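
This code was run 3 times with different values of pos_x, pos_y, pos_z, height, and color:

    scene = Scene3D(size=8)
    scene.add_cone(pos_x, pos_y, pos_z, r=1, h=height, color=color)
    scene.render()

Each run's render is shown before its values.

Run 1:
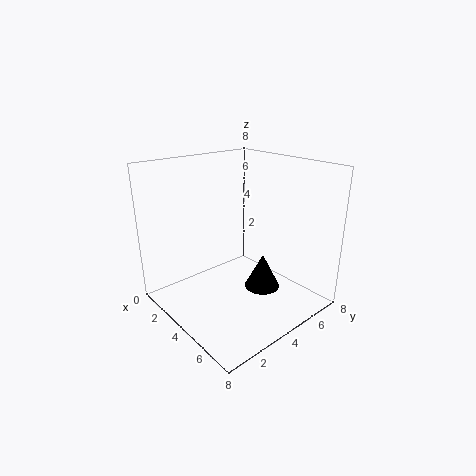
pos_x = 5; pos_y = 5; pos_z = 1; height = 2; color = 'black'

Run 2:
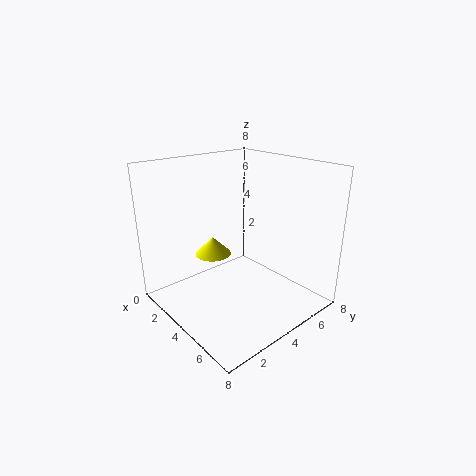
pos_x = 3; pos_y = 3; pos_z = 3; height = 1; color = 'yellow'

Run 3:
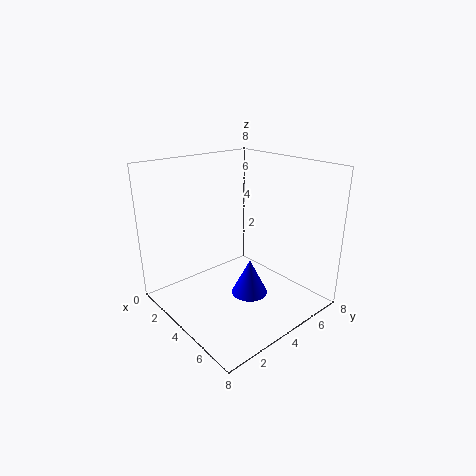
pos_x = 5; pos_y = 4; pos_z = 1; height = 2; color = 'blue'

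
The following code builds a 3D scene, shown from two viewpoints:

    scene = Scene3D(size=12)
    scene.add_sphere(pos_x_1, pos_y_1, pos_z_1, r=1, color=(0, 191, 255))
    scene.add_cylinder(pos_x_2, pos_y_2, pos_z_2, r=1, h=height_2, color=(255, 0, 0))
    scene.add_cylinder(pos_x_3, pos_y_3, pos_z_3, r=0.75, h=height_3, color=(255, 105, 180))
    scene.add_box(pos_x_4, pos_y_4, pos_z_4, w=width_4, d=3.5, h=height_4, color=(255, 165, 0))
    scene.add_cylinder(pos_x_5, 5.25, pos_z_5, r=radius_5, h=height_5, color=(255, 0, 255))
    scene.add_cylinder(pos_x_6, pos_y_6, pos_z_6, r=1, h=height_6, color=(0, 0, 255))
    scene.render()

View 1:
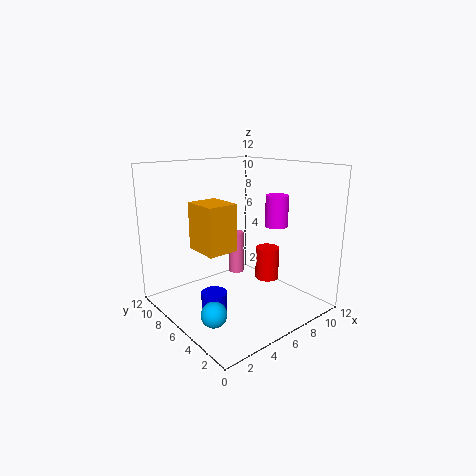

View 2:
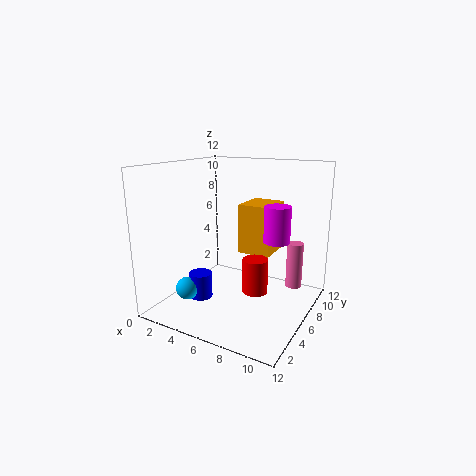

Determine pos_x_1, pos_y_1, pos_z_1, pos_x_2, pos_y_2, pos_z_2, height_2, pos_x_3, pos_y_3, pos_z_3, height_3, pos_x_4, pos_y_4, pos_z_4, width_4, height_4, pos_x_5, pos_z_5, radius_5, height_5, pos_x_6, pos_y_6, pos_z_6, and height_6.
pos_x_1 = 2
pos_y_1 = 4
pos_z_1 = 1.25
pos_x_2 = 8.25
pos_y_2 = 4.75
pos_z_2 = 2.25
height_2 = 2.75
pos_x_3 = 9.5
pos_y_3 = 10.5
pos_z_3 = 0.5
height_3 = 4.25
pos_x_4 = 4.75
pos_y_4 = 8.25
pos_z_4 = 3.75
width_4 = 3
height_4 = 4.5
pos_x_5 = 9.75
pos_z_5 = 6.5
radius_5 = 1
height_5 = 2.75
pos_x_6 = 2.75
pos_y_6 = 5
pos_z_6 = 0.25
height_6 = 2.25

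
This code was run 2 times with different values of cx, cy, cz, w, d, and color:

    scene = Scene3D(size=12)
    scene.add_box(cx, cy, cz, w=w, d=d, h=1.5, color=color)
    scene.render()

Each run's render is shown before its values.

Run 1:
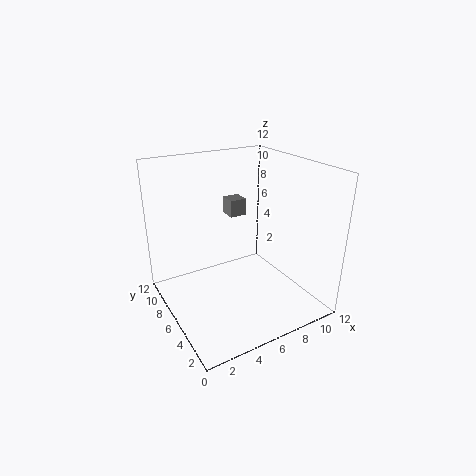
cx = 6.5, cy = 8, cz = 7, w = 1.5, d = 1.5, color = 'gray'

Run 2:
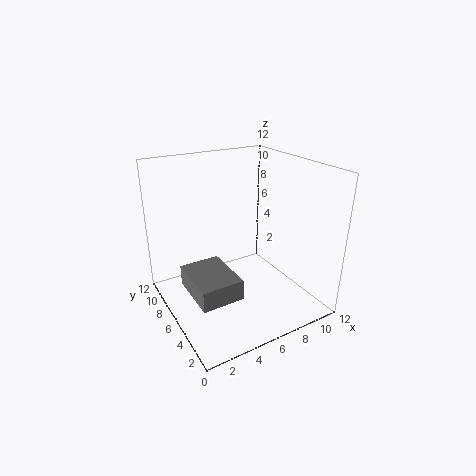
cx = 0.5, cy = 1, cz = 4, w = 3, d = 4, color = 'gray'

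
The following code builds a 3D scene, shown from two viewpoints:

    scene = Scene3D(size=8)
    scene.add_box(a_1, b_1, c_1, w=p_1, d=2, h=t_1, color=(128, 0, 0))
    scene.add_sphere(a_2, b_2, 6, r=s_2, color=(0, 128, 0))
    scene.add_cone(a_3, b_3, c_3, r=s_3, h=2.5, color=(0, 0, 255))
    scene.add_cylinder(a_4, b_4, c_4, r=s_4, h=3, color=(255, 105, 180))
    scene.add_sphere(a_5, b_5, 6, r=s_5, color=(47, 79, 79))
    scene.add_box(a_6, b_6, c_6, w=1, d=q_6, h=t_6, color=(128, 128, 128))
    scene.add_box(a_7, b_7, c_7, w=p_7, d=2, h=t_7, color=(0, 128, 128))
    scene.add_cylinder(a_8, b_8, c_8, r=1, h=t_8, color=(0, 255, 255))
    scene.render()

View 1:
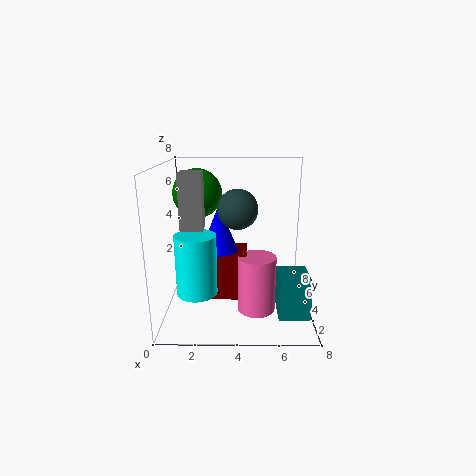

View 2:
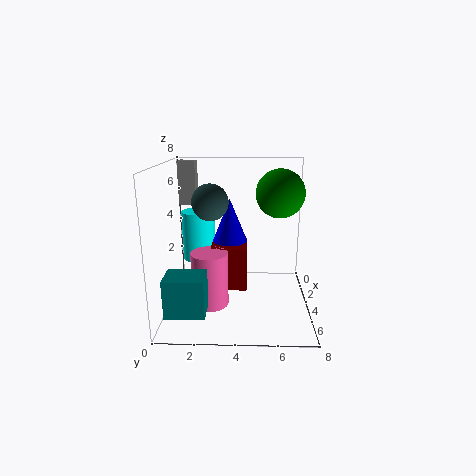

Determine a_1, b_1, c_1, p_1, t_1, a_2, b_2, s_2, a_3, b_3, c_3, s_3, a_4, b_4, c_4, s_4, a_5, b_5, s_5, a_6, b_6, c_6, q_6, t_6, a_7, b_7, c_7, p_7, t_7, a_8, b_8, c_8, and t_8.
a_1 = 2.5
b_1 = 2.5
c_1 = 1
p_1 = 2
t_1 = 2.5
a_2 = 1.5
b_2 = 6.5
s_2 = 1.5
a_3 = 3
b_3 = 3.5
c_3 = 3.5
s_3 = 1
a_4 = 5
b_4 = 2.5
c_4 = 0.5
s_4 = 1
a_5 = 4
b_5 = 2.5
s_5 = 1
a_6 = 1.5
b_6 = 0.5
c_6 = 5.5
q_6 = 1
t_6 = 2.5
a_7 = 6
b_7 = 0.5
c_7 = 1
p_7 = 1.5
t_7 = 2
a_8 = 2
b_8 = 1.5
c_8 = 2
t_8 = 3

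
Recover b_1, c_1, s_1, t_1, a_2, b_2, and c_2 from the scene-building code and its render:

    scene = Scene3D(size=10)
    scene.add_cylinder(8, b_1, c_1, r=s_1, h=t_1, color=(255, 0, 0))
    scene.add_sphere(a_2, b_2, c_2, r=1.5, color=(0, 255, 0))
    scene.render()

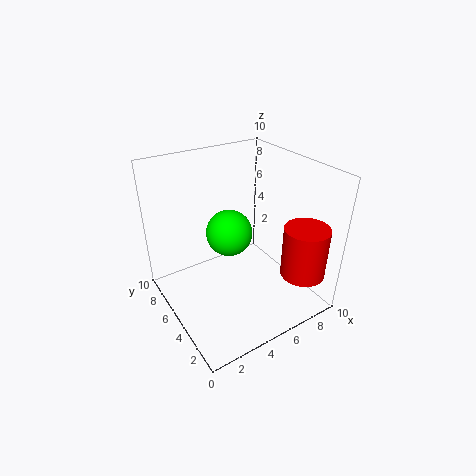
b_1 = 1.5
c_1 = 3
s_1 = 1.5
t_1 = 3.5
a_2 = 4
b_2 = 4.5
c_2 = 6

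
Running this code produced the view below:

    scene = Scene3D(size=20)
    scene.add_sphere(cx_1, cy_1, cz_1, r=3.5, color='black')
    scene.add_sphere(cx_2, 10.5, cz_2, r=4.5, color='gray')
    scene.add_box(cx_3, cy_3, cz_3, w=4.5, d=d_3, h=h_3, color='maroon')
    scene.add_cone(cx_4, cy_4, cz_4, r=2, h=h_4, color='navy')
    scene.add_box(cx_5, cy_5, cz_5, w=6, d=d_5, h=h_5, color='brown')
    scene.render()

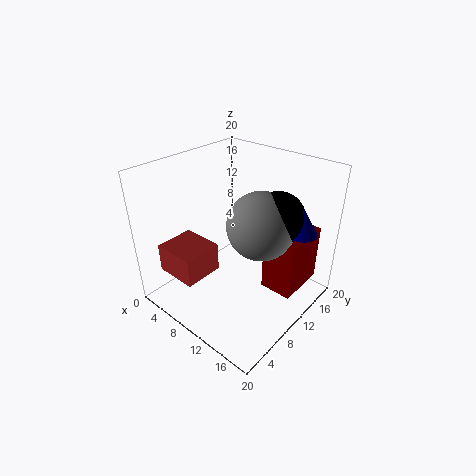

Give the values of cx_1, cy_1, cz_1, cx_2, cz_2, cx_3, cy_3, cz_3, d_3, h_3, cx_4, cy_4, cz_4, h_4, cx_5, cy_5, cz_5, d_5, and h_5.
cx_1 = 15
cy_1 = 12
cz_1 = 14
cx_2 = 13.5
cz_2 = 13
cx_3 = 14
cy_3 = 10.5
cz_3 = 3.5
d_3 = 7
h_3 = 8
cx_4 = 18
cy_4 = 13
cz_4 = 12.5
h_4 = 3.5
cx_5 = 2.5
cy_5 = 2
cz_5 = 5.5
d_5 = 5.5
h_5 = 4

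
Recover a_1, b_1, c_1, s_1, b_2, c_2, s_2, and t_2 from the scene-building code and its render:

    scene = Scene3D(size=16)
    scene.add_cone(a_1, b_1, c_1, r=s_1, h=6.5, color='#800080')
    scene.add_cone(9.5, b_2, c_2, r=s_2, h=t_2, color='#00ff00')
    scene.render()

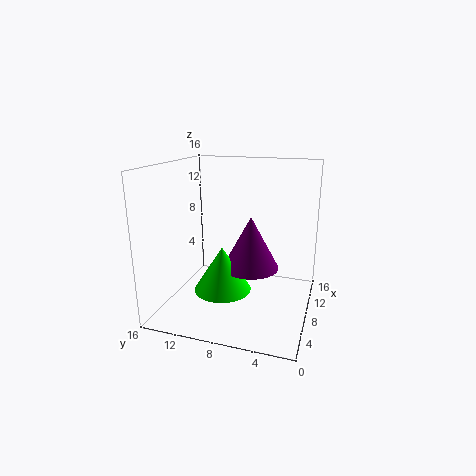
a_1 = 11.5
b_1 = 7.5
c_1 = 3
s_1 = 3.5
b_2 = 10.5
c_2 = 0.5
s_2 = 3.5
t_2 = 5.5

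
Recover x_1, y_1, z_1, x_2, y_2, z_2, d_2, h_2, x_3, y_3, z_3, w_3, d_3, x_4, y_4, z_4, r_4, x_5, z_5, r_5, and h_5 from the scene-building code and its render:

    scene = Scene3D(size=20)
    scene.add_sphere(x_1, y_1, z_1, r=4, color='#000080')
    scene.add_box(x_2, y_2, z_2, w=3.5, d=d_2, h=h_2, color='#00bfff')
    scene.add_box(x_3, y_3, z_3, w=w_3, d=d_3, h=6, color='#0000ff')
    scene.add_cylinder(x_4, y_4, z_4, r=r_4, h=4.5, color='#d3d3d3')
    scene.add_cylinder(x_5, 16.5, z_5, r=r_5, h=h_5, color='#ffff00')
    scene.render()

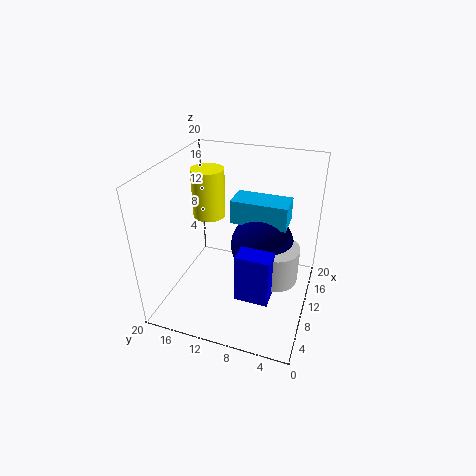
x_1 = 8
y_1 = 6
z_1 = 11
x_2 = 7
y_2 = 3
z_2 = 14
d_2 = 7
h_2 = 3
x_3 = 1.5
y_3 = 3.5
z_3 = 7
w_3 = 2.5
d_3 = 4
x_4 = 6.5
y_4 = 4
z_4 = 7.5
r_4 = 3
x_5 = 15
z_5 = 10
r_5 = 2.5
h_5 = 7.5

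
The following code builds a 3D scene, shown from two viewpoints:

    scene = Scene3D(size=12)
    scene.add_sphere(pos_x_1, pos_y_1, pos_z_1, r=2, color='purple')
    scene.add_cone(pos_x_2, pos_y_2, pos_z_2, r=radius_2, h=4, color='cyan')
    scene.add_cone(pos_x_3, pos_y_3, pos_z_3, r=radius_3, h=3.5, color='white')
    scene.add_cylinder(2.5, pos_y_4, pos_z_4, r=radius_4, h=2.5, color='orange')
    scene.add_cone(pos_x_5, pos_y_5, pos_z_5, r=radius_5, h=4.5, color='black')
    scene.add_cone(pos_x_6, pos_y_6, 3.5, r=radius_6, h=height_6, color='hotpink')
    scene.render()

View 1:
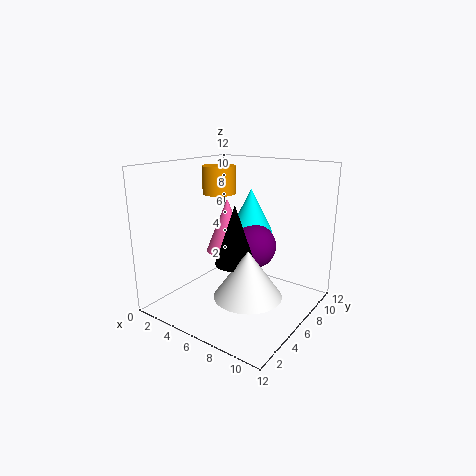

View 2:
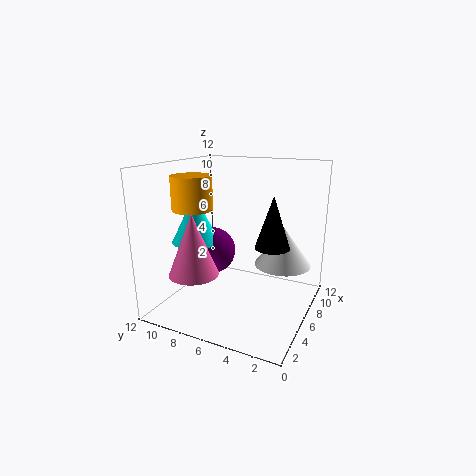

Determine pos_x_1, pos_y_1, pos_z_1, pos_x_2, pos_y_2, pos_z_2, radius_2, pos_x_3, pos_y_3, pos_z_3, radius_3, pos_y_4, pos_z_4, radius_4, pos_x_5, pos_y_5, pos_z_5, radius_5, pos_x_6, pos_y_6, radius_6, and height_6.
pos_x_1 = 6
pos_y_1 = 8.5
pos_z_1 = 4.5
pos_x_2 = 5
pos_y_2 = 9.5
pos_z_2 = 5.5
radius_2 = 2
pos_x_3 = 9
pos_y_3 = 3
pos_z_3 = 3
radius_3 = 2.5
pos_y_4 = 8
pos_z_4 = 9
radius_4 = 1.5
pos_x_5 = 7.5
pos_y_5 = 3.5
pos_z_5 = 5
radius_5 = 1.5
pos_x_6 = 3
pos_y_6 = 8.5
radius_6 = 2
height_6 = 5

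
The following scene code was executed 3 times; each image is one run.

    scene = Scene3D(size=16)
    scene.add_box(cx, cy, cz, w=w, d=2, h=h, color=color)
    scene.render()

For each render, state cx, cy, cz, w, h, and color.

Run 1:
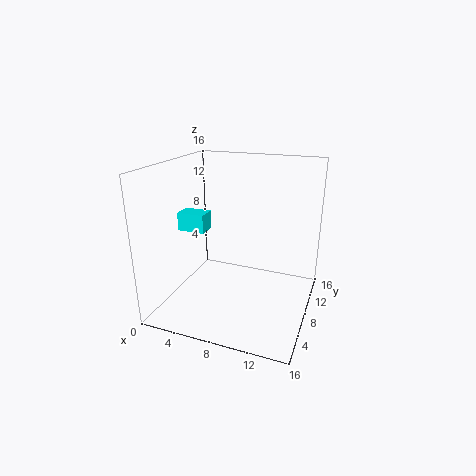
cx = 2
cy = 5.5
cz = 9
w = 3
h = 2
color = 'cyan'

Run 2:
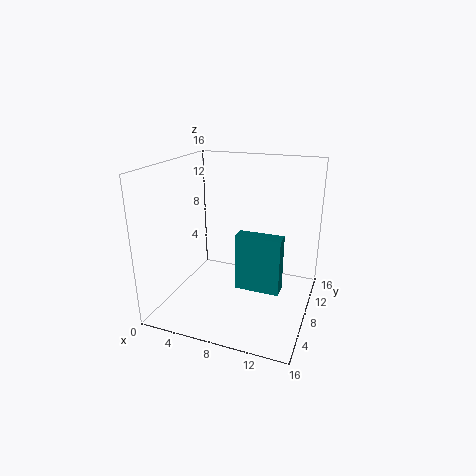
cx = 7
cy = 9.5
cz = 0.5
w = 5.5
h = 7
color = 'teal'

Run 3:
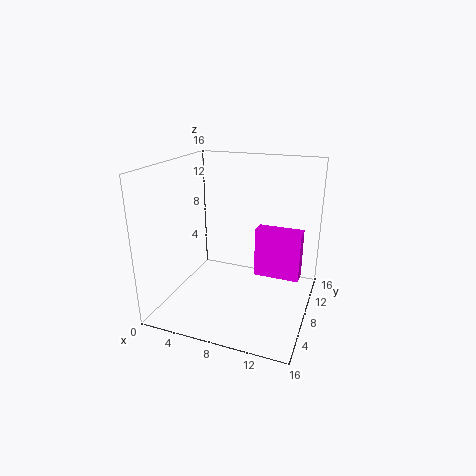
cx = 9
cy = 11
cz = 2
w = 5.5
h = 6
color = 'magenta'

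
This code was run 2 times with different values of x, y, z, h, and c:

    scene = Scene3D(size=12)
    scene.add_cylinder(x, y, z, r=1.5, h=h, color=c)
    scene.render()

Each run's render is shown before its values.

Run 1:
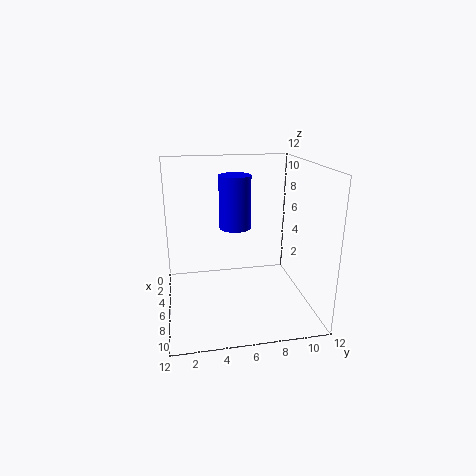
x = 2; y = 6.5; z = 5.5; h = 5; c = 'blue'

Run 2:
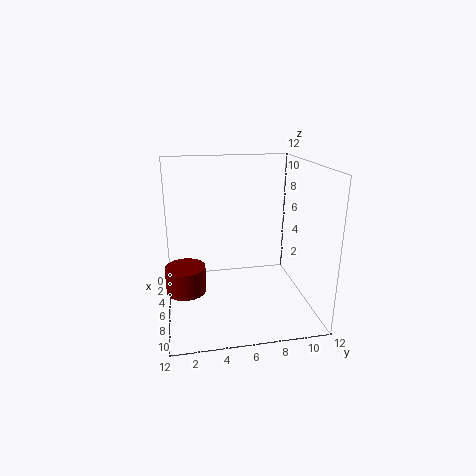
x = 8.5; y = 1.5; z = 3; h = 2; c = 'maroon'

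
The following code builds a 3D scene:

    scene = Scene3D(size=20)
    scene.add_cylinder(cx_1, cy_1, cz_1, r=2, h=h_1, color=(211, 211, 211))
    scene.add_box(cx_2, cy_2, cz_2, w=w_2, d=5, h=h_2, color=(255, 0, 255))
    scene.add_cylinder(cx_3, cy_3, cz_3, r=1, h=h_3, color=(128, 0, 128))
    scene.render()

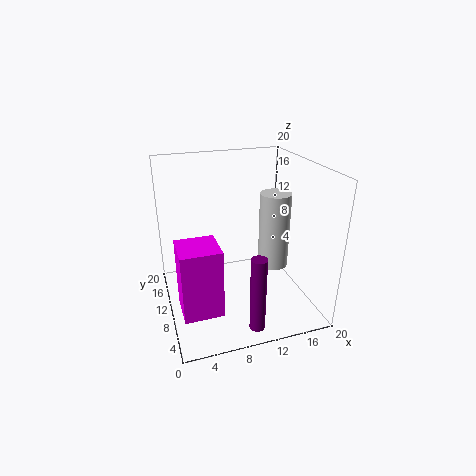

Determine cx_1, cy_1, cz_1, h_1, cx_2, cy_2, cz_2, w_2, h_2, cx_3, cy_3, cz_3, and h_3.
cx_1 = 14, cy_1 = 7, cz_1 = 7, h_1 = 10, cx_2 = 1, cy_2 = 3, cz_2 = 3, w_2 = 5, h_2 = 9, cx_3 = 10, cy_3 = 2, cz_3 = 1, h_3 = 10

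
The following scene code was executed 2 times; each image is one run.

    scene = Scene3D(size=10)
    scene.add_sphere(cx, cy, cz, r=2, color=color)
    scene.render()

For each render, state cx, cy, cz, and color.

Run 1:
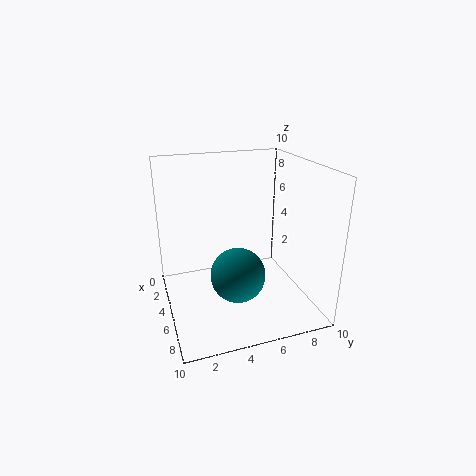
cx = 5
cy = 5
cz = 2
color = 'teal'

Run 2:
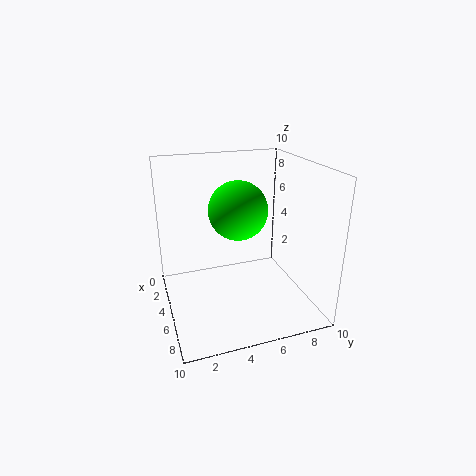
cx = 5
cy = 5
cz = 7
color = 'lime'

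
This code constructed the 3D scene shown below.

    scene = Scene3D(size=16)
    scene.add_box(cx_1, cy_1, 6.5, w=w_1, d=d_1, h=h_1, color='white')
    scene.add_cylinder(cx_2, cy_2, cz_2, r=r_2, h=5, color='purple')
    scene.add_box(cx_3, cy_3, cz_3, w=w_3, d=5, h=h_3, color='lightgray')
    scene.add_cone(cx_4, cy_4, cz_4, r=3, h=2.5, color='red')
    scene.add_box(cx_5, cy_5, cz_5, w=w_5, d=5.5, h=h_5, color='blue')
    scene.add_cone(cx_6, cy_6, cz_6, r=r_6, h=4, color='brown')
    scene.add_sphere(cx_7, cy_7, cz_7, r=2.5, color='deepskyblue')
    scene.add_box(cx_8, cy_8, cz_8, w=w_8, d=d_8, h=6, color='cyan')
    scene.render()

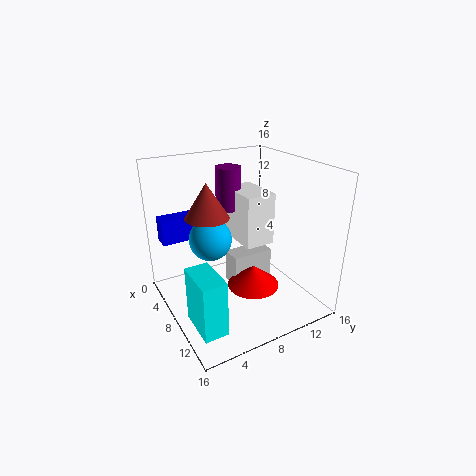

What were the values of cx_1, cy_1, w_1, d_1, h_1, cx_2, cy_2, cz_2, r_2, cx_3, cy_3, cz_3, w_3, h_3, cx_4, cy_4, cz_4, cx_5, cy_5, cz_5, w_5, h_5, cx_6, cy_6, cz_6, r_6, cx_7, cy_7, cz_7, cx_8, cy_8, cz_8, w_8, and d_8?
cx_1 = 3
cy_1 = 9
w_1 = 5.5
d_1 = 3.5
h_1 = 6
cx_2 = 4
cy_2 = 9
cz_2 = 10
r_2 = 1.5
cx_3 = 5
cy_3 = 8
cz_3 = 1
w_3 = 2.5
h_3 = 4
cx_4 = 9
cy_4 = 9.5
cz_4 = 2
cx_5 = 1
cy_5 = 1
cz_5 = 6.5
w_5 = 2
h_5 = 3
cx_6 = 5.5
cy_6 = 5.5
cz_6 = 10
r_6 = 2.5
cx_7 = 5
cy_7 = 6
cz_7 = 7
cx_8 = 9.5
cy_8 = 1
cz_8 = 1
w_8 = 4.5
d_8 = 2.5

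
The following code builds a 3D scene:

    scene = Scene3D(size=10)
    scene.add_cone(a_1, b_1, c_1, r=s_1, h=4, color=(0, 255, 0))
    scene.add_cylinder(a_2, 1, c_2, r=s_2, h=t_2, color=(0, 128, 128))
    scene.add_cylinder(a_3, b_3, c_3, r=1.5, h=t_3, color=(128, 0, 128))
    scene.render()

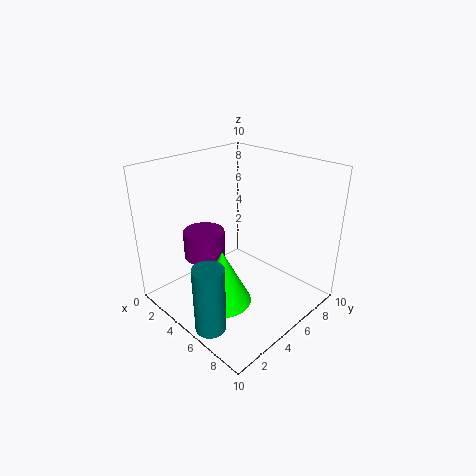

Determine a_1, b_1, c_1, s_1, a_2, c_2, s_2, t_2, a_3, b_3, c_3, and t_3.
a_1 = 5
b_1 = 3.5
c_1 = 0.5
s_1 = 2
a_2 = 6.5
c_2 = 0.5
s_2 = 1
t_2 = 4.5
a_3 = 2.5
b_3 = 4
c_3 = 3
t_3 = 2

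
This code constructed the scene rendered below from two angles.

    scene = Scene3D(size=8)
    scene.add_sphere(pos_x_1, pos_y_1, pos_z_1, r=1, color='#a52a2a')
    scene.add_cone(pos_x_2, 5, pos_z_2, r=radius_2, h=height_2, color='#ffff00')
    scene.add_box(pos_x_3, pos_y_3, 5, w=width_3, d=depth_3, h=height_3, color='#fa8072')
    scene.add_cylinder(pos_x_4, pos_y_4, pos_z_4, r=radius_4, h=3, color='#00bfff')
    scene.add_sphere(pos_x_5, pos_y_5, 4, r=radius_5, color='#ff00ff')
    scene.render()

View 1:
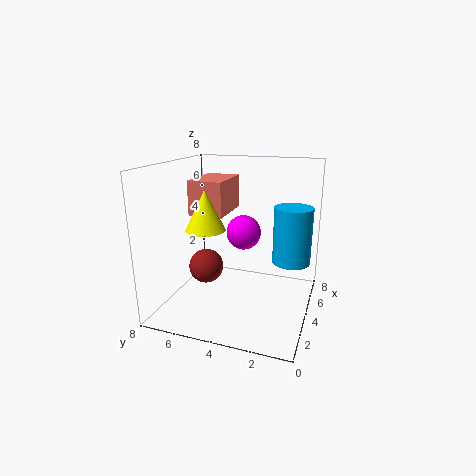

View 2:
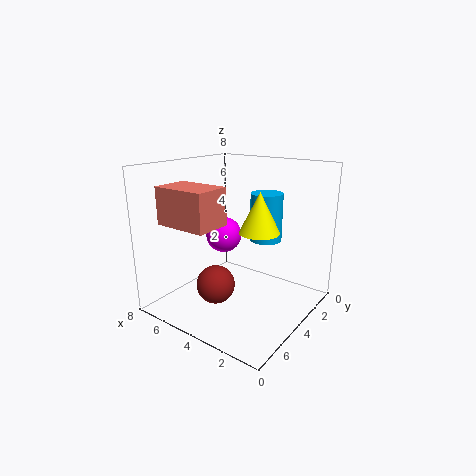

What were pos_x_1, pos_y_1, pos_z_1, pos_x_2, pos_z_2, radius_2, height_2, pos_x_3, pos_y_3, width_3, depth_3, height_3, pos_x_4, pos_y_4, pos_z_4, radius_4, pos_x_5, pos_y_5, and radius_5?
pos_x_1 = 4
pos_y_1 = 6
pos_z_1 = 2
pos_x_2 = 2
pos_z_2 = 5
radius_2 = 1
height_2 = 2
pos_x_3 = 4
pos_y_3 = 5
width_3 = 3
depth_3 = 2
height_3 = 2
pos_x_4 = 4
pos_y_4 = 1
pos_z_4 = 3
radius_4 = 1
pos_x_5 = 5
pos_y_5 = 4
radius_5 = 1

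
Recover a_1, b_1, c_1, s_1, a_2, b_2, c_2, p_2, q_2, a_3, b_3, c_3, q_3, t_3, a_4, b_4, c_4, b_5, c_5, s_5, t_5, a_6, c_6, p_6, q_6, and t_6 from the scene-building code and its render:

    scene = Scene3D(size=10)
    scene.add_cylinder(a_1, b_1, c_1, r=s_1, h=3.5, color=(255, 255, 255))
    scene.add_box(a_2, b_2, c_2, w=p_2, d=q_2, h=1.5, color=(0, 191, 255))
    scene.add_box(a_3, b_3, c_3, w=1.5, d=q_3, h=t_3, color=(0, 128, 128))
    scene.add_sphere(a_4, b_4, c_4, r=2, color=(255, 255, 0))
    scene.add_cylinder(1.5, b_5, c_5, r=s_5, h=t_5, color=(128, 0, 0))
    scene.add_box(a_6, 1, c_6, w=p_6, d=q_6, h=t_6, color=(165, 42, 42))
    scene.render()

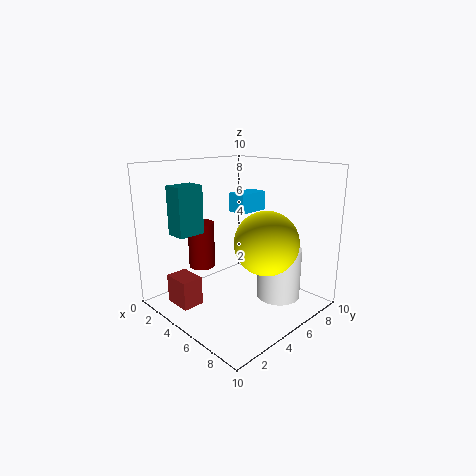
a_1 = 7.5; b_1 = 6.5; c_1 = 1; s_1 = 1.5; a_2 = 2; b_2 = 7; c_2 = 6; p_2 = 1.5; q_2 = 2.5; a_3 = 1; b_3 = 2; c_3 = 5; q_3 = 2; t_3 = 3.5; a_4 = 8; b_4 = 4.5; c_4 = 5.5; b_5 = 4.5; c_5 = 2; s_5 = 1; t_5 = 3.5; a_6 = 2; c_6 = 0.5; p_6 = 2; q_6 = 1.5; t_6 = 2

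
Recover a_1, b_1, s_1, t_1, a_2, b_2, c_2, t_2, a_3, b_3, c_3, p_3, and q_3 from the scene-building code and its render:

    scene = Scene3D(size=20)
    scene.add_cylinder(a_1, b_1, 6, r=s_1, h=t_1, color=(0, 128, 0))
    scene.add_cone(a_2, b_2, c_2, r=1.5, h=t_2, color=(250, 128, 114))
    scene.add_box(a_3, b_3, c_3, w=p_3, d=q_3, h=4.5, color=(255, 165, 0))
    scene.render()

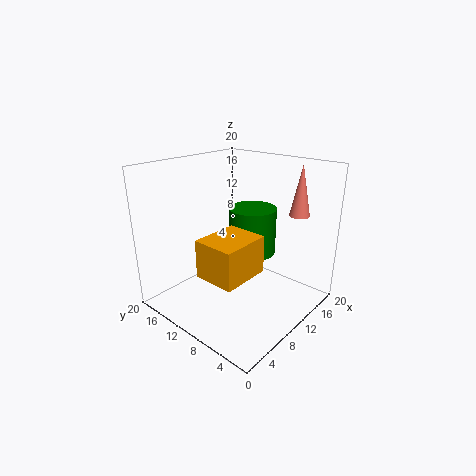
a_1 = 14.5; b_1 = 11; s_1 = 3.5; t_1 = 7; a_2 = 18.5; b_2 = 5.5; c_2 = 12; t_2 = 7.5; a_3 = 0.5; b_3 = 3; c_3 = 9; p_3 = 6; q_3 = 5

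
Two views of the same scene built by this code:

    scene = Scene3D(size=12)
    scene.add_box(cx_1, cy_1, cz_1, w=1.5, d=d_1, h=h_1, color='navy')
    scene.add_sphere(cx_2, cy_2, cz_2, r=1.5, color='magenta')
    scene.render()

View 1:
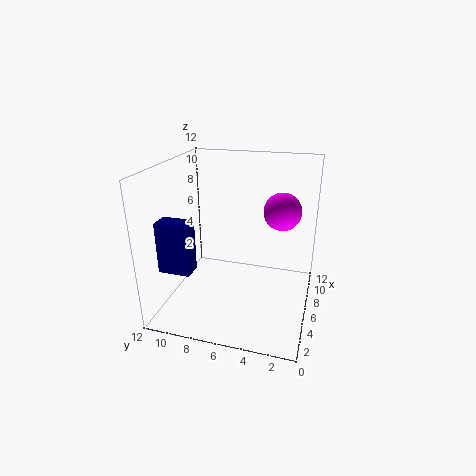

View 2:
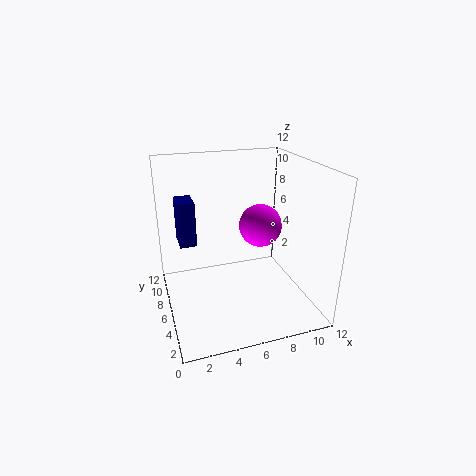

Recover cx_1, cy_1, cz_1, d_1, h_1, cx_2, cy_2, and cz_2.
cx_1 = 1.5
cy_1 = 8.5
cz_1 = 4.5
d_1 = 2.5
h_1 = 4
cx_2 = 6.5
cy_2 = 2.5
cz_2 = 8.5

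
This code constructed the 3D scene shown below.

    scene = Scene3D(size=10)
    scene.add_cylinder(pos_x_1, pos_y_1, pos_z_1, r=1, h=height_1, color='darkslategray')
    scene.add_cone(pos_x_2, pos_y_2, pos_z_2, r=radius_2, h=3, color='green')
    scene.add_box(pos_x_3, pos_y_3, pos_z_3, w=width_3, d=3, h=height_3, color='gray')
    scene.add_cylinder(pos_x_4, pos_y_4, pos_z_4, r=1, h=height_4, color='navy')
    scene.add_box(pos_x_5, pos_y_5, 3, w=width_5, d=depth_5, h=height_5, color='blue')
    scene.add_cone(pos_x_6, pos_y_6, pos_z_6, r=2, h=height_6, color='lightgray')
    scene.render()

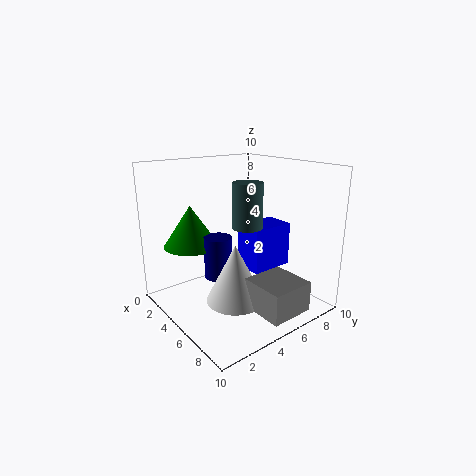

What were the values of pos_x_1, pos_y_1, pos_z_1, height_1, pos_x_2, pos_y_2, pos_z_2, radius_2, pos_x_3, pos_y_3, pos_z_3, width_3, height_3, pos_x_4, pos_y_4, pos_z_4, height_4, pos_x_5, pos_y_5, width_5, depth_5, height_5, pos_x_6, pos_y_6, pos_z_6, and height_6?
pos_x_1 = 6
pos_y_1 = 5
pos_z_1 = 6
height_1 = 3
pos_x_2 = 2
pos_y_2 = 3
pos_z_2 = 4
radius_2 = 2
pos_x_3 = 7
pos_y_3 = 4
pos_z_3 = 1
width_3 = 3
height_3 = 2
pos_x_4 = 4
pos_y_4 = 4
pos_z_4 = 2
height_4 = 3
pos_x_5 = 5
pos_y_5 = 5
width_5 = 2
depth_5 = 3
height_5 = 3
pos_x_6 = 6
pos_y_6 = 4
pos_z_6 = 1
height_6 = 4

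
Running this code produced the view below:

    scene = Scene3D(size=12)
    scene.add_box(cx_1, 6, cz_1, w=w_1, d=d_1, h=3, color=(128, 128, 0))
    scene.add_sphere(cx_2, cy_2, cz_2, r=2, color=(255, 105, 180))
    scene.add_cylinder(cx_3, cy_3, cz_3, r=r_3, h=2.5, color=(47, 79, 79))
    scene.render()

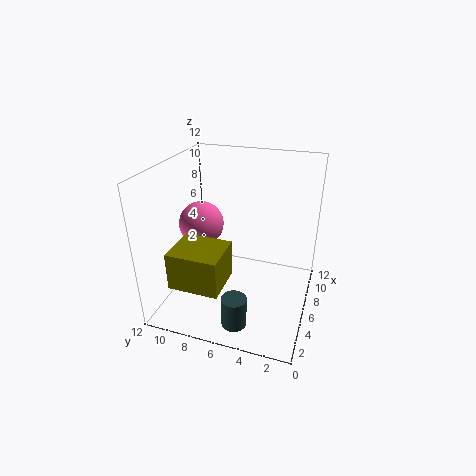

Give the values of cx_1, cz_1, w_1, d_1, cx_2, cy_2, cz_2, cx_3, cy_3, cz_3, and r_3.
cx_1 = 1, cz_1 = 3.5, w_1 = 3.5, d_1 = 4, cx_2 = 7.5, cy_2 = 10, cz_2 = 6, cx_3 = 2, cy_3 = 5, cz_3 = 0.5, r_3 = 1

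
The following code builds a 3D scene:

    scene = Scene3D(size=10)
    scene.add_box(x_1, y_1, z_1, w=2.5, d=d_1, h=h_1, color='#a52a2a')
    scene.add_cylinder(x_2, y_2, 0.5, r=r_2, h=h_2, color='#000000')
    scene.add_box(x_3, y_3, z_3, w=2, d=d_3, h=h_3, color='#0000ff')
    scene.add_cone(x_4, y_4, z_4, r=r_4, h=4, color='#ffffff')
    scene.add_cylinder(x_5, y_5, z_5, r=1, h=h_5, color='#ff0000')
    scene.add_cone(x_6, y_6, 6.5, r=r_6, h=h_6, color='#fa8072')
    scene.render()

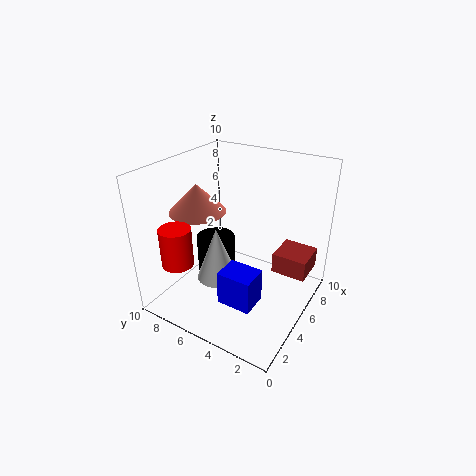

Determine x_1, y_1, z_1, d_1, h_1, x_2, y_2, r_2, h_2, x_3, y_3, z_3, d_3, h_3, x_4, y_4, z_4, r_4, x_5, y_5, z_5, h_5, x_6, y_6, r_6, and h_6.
x_1 = 6.5, y_1 = 0.5, z_1 = 2, d_1 = 2.5, h_1 = 1.5, x_2 = 6.5, y_2 = 8, r_2 = 1.5, h_2 = 3, x_3 = 3, y_3 = 3, z_3 = 0.5, d_3 = 2.5, h_3 = 2.5, x_4 = 4.5, y_4 = 6.5, z_4 = 1.5, r_4 = 1.5, x_5 = 1, y_5 = 7, z_5 = 4.5, h_5 = 2.5, x_6 = 4.5, y_6 = 8, r_6 = 2, h_6 = 2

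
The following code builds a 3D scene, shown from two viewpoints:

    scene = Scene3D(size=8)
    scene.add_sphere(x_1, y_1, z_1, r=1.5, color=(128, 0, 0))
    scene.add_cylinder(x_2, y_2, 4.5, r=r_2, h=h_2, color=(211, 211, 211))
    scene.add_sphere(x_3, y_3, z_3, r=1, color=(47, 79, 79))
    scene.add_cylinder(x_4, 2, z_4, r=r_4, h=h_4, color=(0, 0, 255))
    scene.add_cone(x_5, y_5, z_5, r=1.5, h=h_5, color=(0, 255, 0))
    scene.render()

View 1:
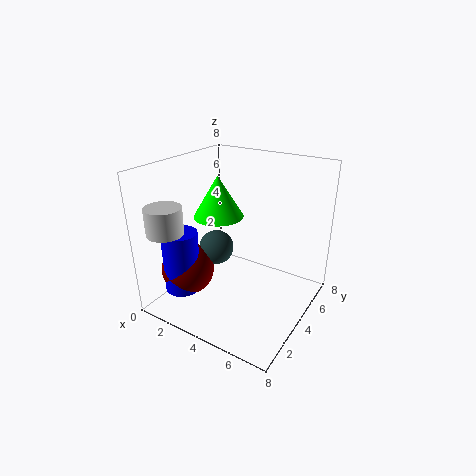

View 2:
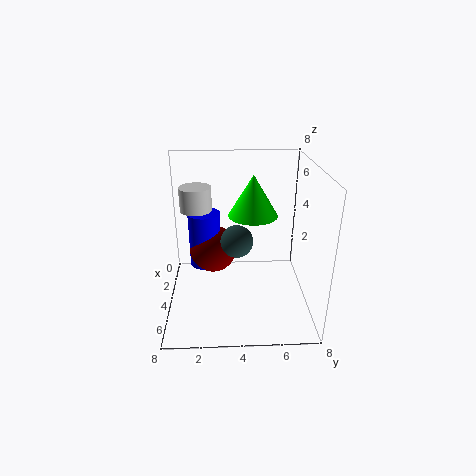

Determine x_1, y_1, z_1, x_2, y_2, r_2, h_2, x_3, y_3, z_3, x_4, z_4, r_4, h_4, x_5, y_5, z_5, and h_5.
x_1 = 1.5, y_1 = 2.5, z_1 = 2, x_2 = 1, y_2 = 1.5, r_2 = 1, h_2 = 1.5, x_3 = 2.5, y_3 = 4, z_3 = 3, x_4 = 1.5, z_4 = 1, r_4 = 1, h_4 = 3.5, x_5 = 2, y_5 = 5, z_5 = 4.5, h_5 = 2.5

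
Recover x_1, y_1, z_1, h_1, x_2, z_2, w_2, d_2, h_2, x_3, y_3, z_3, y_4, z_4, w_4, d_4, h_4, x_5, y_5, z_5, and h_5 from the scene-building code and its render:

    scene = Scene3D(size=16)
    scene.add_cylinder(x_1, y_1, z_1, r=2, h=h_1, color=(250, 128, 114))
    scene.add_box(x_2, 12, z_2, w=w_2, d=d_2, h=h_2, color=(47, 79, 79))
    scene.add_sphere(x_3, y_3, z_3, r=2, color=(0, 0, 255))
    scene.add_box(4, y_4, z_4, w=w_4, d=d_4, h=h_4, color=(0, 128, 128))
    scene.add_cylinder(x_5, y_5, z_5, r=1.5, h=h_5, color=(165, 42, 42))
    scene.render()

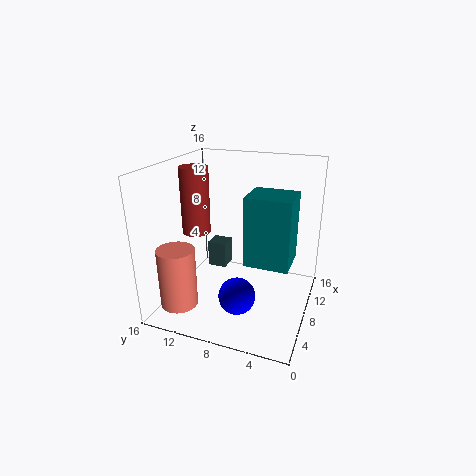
x_1 = 3; y_1 = 13; z_1 = 1.5; h_1 = 6.5; x_2 = 13.5; z_2 = 0.5; w_2 = 2.5; d_2 = 2.5; h_2 = 3.5; x_3 = 5; y_3 = 7; z_3 = 2.5; y_4 = 1.5; z_4 = 7; w_4 = 4; d_4 = 4.5; h_4 = 7; x_5 = 6; y_5 = 12; z_5 = 9; h_5 = 7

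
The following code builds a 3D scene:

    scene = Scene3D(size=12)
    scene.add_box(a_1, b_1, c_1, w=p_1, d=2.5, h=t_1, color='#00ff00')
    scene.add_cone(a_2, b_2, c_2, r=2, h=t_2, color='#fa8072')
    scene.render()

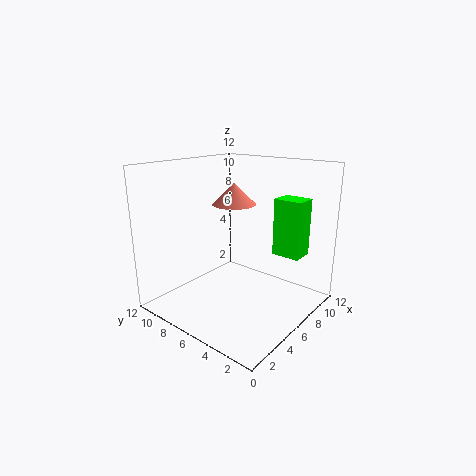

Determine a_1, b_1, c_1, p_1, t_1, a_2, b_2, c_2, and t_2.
a_1 = 9
b_1 = 2
c_1 = 4
p_1 = 2
t_1 = 5
a_2 = 8.5
b_2 = 8.5
c_2 = 8
t_2 = 2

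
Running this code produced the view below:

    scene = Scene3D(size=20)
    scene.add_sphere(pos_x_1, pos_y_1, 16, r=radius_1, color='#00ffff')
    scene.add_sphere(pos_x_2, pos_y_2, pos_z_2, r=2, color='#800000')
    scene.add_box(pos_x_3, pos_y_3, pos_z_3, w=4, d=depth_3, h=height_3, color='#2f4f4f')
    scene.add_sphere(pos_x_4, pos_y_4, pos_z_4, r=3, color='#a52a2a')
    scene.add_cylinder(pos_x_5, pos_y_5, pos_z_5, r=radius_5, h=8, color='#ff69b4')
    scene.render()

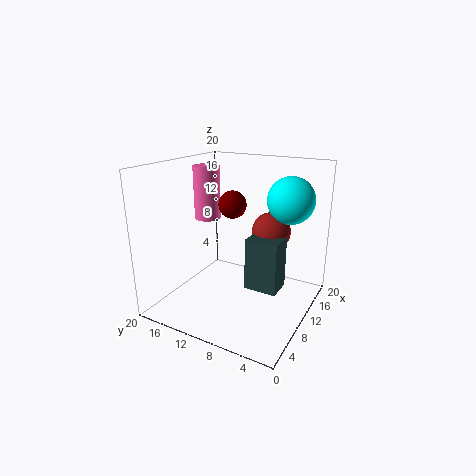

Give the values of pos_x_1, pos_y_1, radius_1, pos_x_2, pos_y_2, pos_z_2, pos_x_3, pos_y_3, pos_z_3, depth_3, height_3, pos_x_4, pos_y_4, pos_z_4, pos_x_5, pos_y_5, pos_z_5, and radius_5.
pos_x_1 = 11
pos_y_1 = 3
radius_1 = 3
pos_x_2 = 12
pos_y_2 = 12
pos_z_2 = 14
pos_x_3 = 12
pos_y_3 = 5
pos_z_3 = 1
depth_3 = 5
height_3 = 8
pos_x_4 = 17
pos_y_4 = 8
pos_z_4 = 9
pos_x_5 = 13
pos_y_5 = 17
pos_z_5 = 11
radius_5 = 2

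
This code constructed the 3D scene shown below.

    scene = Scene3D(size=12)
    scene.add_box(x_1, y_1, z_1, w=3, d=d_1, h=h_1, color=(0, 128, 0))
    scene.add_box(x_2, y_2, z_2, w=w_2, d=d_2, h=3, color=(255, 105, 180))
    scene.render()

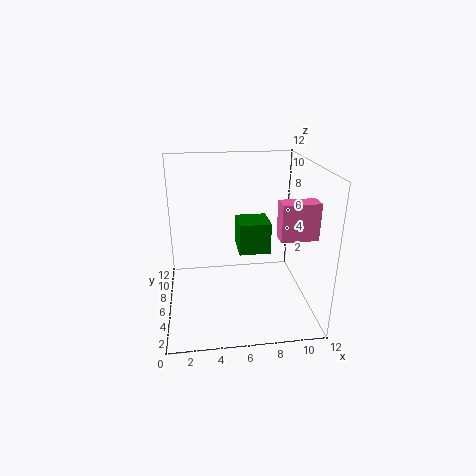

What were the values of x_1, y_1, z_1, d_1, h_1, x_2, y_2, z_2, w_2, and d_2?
x_1 = 6.5; y_1 = 8.5; z_1 = 3; d_1 = 3; h_1 = 3; x_2 = 9; y_2 = 3.5; z_2 = 6.5; w_2 = 3; d_2 = 1.5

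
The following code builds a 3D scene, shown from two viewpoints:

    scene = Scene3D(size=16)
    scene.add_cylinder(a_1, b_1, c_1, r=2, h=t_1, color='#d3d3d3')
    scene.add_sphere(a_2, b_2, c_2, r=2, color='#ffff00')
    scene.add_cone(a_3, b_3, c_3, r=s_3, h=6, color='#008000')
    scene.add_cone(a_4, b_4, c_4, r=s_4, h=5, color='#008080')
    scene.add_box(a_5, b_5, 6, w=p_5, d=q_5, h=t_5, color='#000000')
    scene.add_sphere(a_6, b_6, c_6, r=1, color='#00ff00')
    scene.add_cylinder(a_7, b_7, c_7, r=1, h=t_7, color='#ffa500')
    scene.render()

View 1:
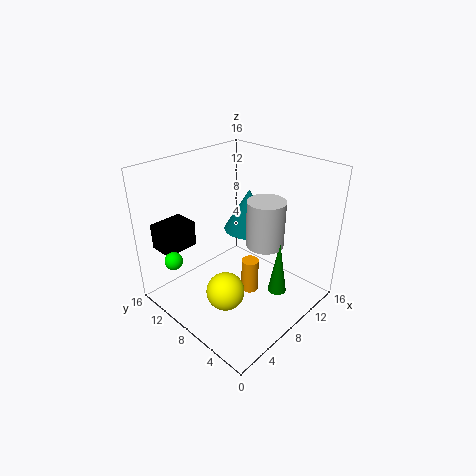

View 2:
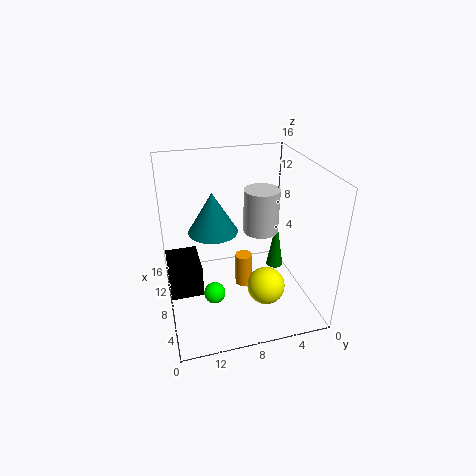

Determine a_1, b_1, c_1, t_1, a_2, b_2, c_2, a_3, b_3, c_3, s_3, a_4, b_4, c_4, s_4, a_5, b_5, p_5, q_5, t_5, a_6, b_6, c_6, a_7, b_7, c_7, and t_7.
a_1 = 9; b_1 = 5; c_1 = 8; t_1 = 5; a_2 = 4; b_2 = 6; c_2 = 4; a_3 = 9; b_3 = 3; c_3 = 3; s_3 = 1; a_4 = 12; b_4 = 10; c_4 = 7; s_4 = 3; a_5 = 2; b_5 = 13; p_5 = 4; q_5 = 3; t_5 = 3; a_6 = 2; b_6 = 12; c_6 = 6; a_7 = 9; b_7 = 7; c_7 = 1; t_7 = 4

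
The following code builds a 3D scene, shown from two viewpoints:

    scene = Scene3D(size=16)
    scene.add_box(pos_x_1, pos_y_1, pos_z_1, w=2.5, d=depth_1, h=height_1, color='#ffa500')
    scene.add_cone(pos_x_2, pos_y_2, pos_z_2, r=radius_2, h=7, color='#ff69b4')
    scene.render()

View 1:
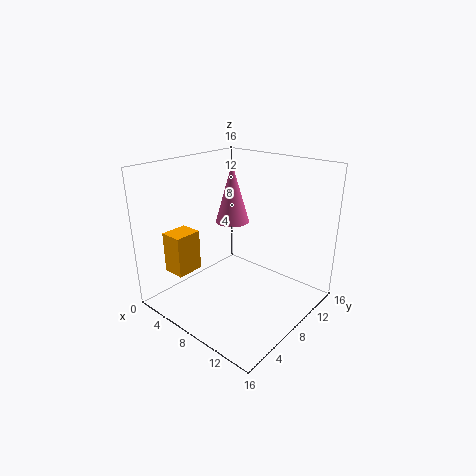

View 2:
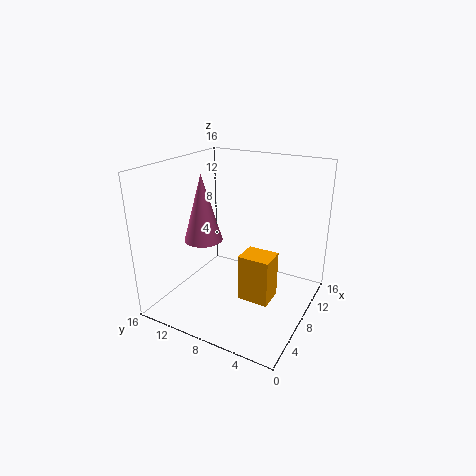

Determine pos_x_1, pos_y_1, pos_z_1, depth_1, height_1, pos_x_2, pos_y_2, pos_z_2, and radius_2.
pos_x_1 = 2.5
pos_y_1 = 2
pos_z_1 = 4.5
depth_1 = 3
height_1 = 4.5
pos_x_2 = 5
pos_y_2 = 10.5
pos_z_2 = 8.5
radius_2 = 2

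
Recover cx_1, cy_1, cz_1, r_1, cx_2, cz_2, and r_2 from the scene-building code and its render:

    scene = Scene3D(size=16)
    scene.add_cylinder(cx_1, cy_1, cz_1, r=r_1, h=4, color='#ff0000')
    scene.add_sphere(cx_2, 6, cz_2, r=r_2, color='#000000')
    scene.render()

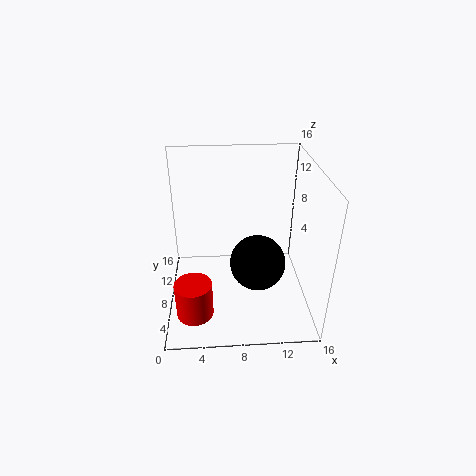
cx_1 = 3; cy_1 = 4; cz_1 = 1; r_1 = 2; cx_2 = 10; cz_2 = 6; r_2 = 3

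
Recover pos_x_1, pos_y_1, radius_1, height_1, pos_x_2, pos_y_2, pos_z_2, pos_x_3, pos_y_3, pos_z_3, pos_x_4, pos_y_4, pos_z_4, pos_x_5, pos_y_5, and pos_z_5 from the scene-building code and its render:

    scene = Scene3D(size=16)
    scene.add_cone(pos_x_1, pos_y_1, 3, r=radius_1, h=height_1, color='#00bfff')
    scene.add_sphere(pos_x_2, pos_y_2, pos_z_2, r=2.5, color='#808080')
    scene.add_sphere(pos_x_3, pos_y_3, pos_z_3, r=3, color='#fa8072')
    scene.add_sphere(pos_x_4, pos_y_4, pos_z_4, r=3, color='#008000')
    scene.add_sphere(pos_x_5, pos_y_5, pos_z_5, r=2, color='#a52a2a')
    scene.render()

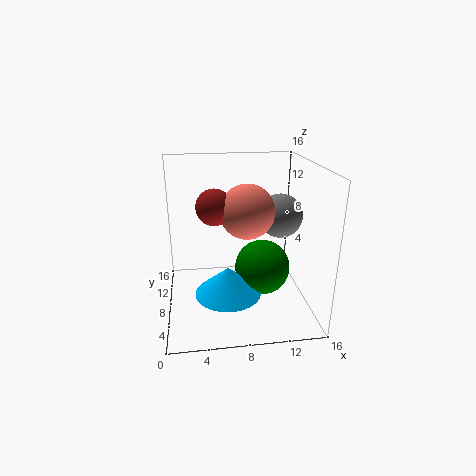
pos_x_1 = 6.5; pos_y_1 = 5; radius_1 = 3.5; height_1 = 3; pos_x_2 = 13; pos_y_2 = 9; pos_z_2 = 10; pos_x_3 = 9; pos_y_3 = 8; pos_z_3 = 11; pos_x_4 = 10.5; pos_y_4 = 6.5; pos_z_4 = 5; pos_x_5 = 5.5; pos_y_5 = 8.5; pos_z_5 = 11.5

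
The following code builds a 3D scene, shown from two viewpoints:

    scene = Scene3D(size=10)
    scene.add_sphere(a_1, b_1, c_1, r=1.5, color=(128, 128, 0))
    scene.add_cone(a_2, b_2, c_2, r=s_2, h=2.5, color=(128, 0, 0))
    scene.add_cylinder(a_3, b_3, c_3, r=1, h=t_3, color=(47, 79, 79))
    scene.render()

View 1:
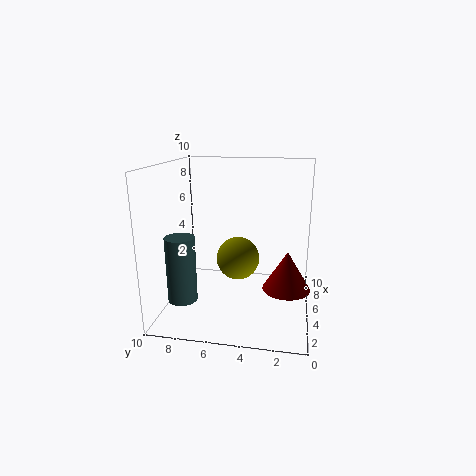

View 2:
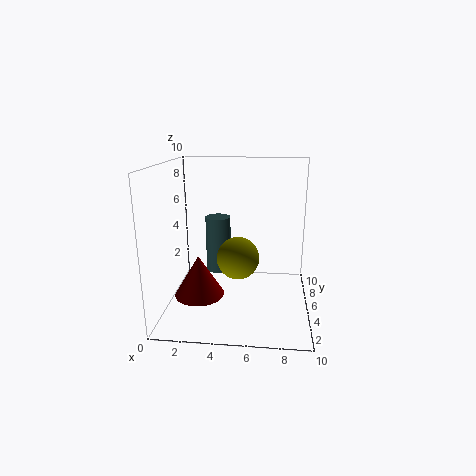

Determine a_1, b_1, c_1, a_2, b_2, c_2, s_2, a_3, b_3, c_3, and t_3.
a_1 = 5, b_1 = 5, c_1 = 3.5, a_2 = 3, b_2 = 1.5, c_2 = 2.5, s_2 = 1.5, a_3 = 3, b_3 = 8.5, c_3 = 1, t_3 = 4.5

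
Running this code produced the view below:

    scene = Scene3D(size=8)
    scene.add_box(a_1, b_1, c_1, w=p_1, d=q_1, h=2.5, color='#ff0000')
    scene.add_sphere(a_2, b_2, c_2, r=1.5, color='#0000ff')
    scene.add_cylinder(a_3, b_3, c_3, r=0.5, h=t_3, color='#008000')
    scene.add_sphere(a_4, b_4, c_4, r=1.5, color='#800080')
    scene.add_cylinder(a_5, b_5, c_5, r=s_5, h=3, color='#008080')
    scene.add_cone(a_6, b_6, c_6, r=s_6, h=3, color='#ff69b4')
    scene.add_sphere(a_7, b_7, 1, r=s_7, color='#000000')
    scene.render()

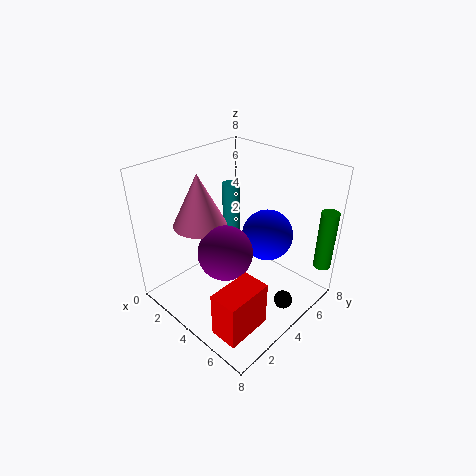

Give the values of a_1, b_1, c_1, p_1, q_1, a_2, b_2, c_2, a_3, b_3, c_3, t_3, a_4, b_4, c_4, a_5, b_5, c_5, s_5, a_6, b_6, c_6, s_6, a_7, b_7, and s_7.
a_1 = 5.5, b_1 = 0.5, c_1 = 0.5, p_1 = 1.5, q_1 = 2.5, a_2 = 4.5, b_2 = 6, c_2 = 3.5, a_3 = 7.5, b_3 = 7.5, c_3 = 2, t_3 = 3.5, a_4 = 4, b_4 = 3, c_4 = 3.5, a_5 = 2.5, b_5 = 5, c_5 = 3.5, s_5 = 0.5, a_6 = 2, b_6 = 3, c_6 = 4.5, s_6 = 1.5, a_7 = 7, b_7 = 4.5, s_7 = 0.5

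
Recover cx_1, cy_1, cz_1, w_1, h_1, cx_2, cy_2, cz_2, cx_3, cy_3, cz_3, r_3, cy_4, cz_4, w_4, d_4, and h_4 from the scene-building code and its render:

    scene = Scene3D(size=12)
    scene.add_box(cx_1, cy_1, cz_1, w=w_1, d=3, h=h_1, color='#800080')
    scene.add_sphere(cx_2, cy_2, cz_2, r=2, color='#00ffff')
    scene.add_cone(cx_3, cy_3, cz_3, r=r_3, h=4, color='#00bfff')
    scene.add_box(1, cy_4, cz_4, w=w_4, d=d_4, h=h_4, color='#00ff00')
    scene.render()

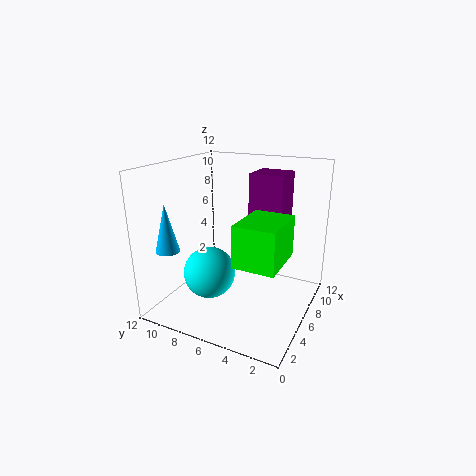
cx_1 = 8; cy_1 = 3; cz_1 = 7; w_1 = 3; h_1 = 4; cx_2 = 3; cy_2 = 7; cz_2 = 4; cx_3 = 3; cy_3 = 11; cz_3 = 5; r_3 = 1; cy_4 = 1; cz_4 = 6; w_4 = 4; d_4 = 3; h_4 = 3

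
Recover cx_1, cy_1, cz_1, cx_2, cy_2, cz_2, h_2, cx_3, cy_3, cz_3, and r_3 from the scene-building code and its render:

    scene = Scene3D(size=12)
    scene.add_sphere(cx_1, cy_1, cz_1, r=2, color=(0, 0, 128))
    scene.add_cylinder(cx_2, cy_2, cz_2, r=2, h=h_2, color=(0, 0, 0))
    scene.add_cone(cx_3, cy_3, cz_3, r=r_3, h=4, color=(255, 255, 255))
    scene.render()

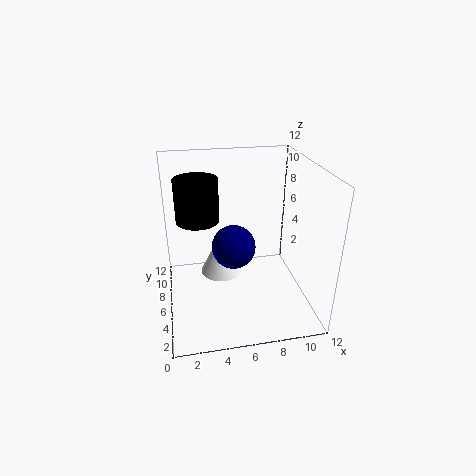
cx_1 = 6; cy_1 = 8; cz_1 = 4; cx_2 = 3; cy_2 = 10; cz_2 = 6; h_2 = 4; cx_3 = 5; cy_3 = 9; cz_3 = 1; r_3 = 2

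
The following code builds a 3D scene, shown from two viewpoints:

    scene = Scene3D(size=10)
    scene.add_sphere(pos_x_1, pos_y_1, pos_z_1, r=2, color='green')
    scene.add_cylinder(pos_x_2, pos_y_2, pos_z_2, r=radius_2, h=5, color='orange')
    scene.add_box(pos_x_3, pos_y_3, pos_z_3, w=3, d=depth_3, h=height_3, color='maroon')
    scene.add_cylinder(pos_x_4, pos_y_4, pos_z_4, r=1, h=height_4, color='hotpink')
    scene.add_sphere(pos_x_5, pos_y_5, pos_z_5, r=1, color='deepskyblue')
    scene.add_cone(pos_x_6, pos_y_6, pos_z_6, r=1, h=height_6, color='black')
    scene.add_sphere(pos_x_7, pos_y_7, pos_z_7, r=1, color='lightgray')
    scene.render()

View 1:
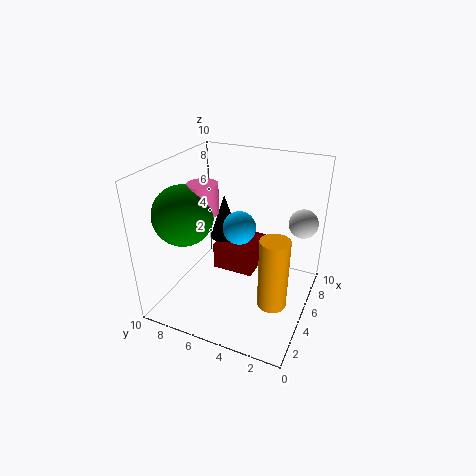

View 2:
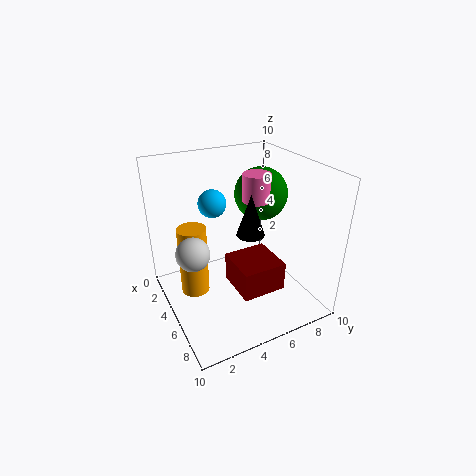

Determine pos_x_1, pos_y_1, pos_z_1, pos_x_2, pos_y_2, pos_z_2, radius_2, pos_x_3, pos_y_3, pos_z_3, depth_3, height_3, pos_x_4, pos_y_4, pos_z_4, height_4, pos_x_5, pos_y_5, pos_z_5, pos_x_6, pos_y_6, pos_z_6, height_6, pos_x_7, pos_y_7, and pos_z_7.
pos_x_1 = 3, pos_y_1 = 8, pos_z_1 = 7, pos_x_2 = 4, pos_y_2 = 2, pos_z_2 = 1, radius_2 = 1, pos_x_3 = 5, pos_y_3 = 4, pos_z_3 = 2, depth_3 = 3, height_3 = 2, pos_x_4 = 4, pos_y_4 = 7, pos_z_4 = 7, height_4 = 2, pos_x_5 = 3, pos_y_5 = 4, pos_z_5 = 7, pos_x_6 = 5, pos_y_6 = 6, pos_z_6 = 5, height_6 = 3, pos_x_7 = 7, pos_y_7 = 1, pos_z_7 = 6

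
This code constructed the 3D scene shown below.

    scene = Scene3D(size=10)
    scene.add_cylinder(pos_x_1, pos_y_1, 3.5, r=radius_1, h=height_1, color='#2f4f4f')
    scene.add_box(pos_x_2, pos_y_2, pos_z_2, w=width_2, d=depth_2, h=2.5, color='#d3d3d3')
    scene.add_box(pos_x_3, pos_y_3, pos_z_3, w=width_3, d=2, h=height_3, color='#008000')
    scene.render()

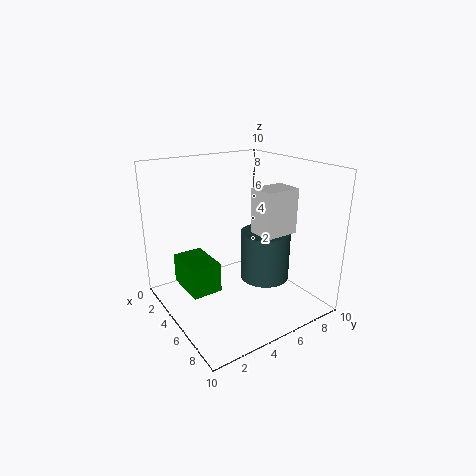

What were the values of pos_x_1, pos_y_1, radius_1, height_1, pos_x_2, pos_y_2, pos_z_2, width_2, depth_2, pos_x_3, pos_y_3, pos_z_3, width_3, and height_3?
pos_x_1 = 8, pos_y_1 = 5, radius_1 = 1.5, height_1 = 3, pos_x_2 = 8.5, pos_y_2 = 3.5, pos_z_2 = 7, width_2 = 1.5, depth_2 = 2, pos_x_3 = 3, pos_y_3 = 1, pos_z_3 = 2, width_3 = 3, height_3 = 2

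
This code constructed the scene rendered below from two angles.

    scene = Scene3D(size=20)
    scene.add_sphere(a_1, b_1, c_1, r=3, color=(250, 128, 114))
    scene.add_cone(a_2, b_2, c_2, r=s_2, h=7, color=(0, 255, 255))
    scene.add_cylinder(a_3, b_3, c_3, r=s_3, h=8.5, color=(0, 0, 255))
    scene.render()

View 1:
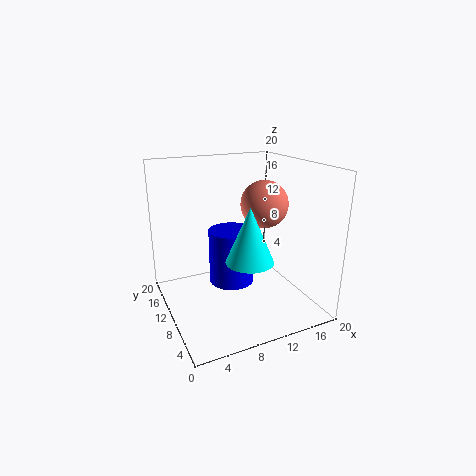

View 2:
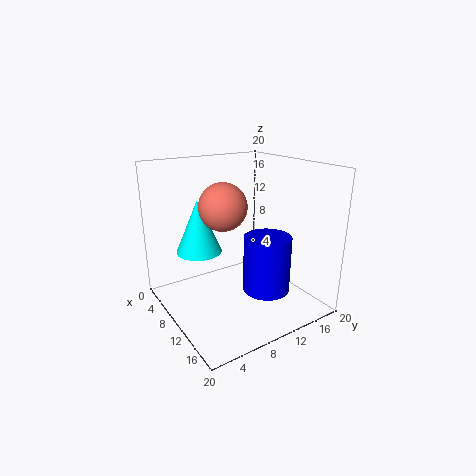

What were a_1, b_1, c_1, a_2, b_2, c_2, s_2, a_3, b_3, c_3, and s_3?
a_1 = 12; b_1 = 6.5; c_1 = 15.5; a_2 = 9; b_2 = 4.5; c_2 = 9; s_2 = 3; a_3 = 11; b_3 = 14.5; c_3 = 1; s_3 = 3.5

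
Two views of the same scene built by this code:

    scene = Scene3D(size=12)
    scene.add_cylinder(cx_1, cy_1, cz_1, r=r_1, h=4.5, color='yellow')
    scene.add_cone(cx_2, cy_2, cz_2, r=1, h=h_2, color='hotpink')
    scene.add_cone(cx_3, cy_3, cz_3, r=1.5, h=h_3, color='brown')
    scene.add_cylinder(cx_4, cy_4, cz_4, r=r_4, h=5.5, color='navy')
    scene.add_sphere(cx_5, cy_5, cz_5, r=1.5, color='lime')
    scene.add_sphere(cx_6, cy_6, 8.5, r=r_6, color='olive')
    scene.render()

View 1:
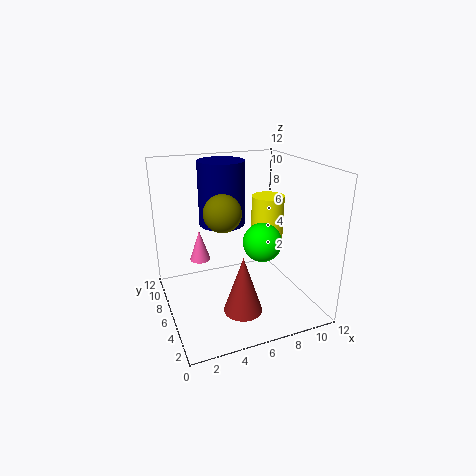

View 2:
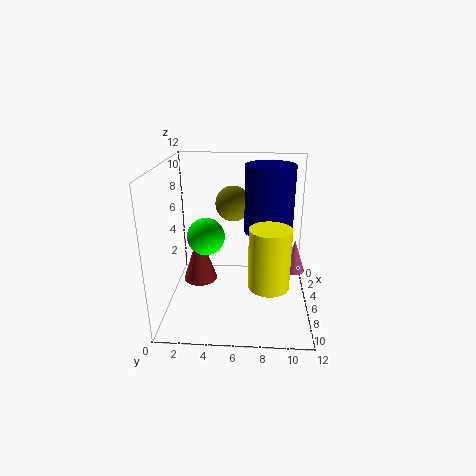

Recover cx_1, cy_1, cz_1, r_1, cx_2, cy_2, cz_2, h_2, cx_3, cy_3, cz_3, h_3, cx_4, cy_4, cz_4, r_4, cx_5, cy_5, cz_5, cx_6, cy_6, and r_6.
cx_1 = 10, cy_1 = 8.5, cz_1 = 4, r_1 = 1.5, cx_2 = 4, cy_2 = 11, cz_2 = 2, h_2 = 3, cx_3 = 5, cy_3 = 2.5, cz_3 = 1.5, h_3 = 4.5, cx_4 = 5.5, cy_4 = 8.5, cz_4 = 6.5, r_4 = 2, cx_5 = 7, cy_5 = 3.5, cz_5 = 6.5, cx_6 = 4.5, cy_6 = 5.5, r_6 = 1.5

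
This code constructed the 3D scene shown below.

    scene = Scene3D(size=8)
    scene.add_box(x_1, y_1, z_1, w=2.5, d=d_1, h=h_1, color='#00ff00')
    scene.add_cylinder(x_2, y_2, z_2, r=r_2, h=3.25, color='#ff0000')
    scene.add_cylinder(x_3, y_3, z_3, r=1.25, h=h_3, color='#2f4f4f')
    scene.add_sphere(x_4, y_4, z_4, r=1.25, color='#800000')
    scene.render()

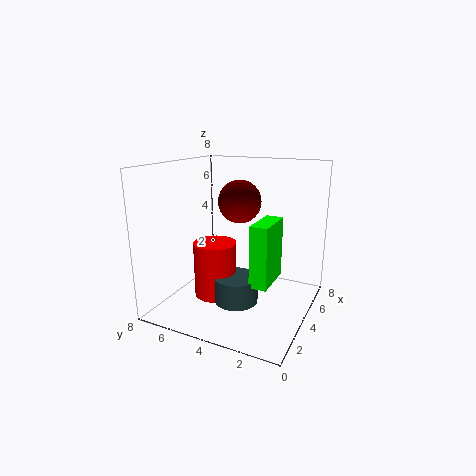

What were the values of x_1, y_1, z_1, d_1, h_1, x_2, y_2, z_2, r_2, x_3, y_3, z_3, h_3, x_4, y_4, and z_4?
x_1 = 3.25, y_1 = 2, z_1 = 1.5, d_1 = 1, h_1 = 3.5, x_2 = 4, y_2 = 5.5, z_2 = 0.25, r_2 = 1.25, x_3 = 3.75, y_3 = 4, z_3 = 0.25, h_3 = 1.5, x_4 = 5.25, y_4 = 4.5, z_4 = 5.75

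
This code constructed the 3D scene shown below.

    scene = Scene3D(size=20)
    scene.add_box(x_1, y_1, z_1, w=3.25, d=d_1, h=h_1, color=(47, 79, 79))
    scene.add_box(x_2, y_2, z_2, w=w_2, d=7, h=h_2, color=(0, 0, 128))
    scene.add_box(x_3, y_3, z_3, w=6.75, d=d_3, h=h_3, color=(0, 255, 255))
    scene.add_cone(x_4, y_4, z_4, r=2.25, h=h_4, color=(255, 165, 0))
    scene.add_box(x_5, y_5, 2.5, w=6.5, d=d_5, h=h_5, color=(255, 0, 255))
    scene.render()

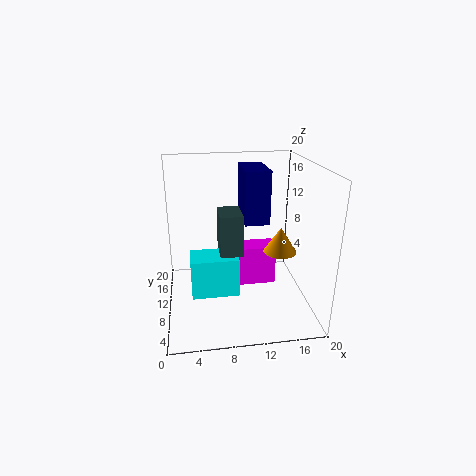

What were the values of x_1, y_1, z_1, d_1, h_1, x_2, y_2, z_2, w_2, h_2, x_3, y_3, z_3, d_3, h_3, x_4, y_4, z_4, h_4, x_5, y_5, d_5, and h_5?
x_1 = 7.5
y_1 = 9.5
z_1 = 7.25
d_1 = 4.75
h_1 = 6
x_2 = 11.5
y_2 = 12.75
z_2 = 10.5
w_2 = 3.75
h_2 = 8
x_3 = 3.25
y_3 = 8.5
z_3 = 1.5
d_3 = 4.25
h_3 = 5.75
x_4 = 15.5
y_4 = 8
z_4 = 8.5
h_4 = 3.5
x_5 = 9
y_5 = 9.75
d_5 = 3.25
h_5 = 5.75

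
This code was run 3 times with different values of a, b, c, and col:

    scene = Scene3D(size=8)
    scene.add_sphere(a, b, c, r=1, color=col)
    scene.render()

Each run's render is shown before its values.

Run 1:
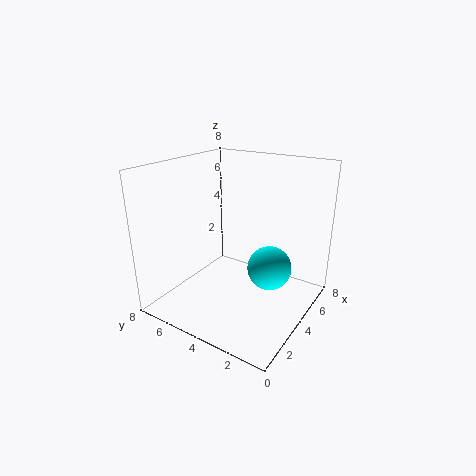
a = 2; b = 1; c = 4; col = 'cyan'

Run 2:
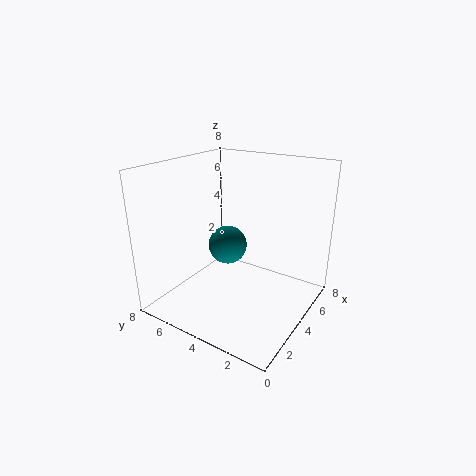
a = 3; b = 4; c = 4; col = 'teal'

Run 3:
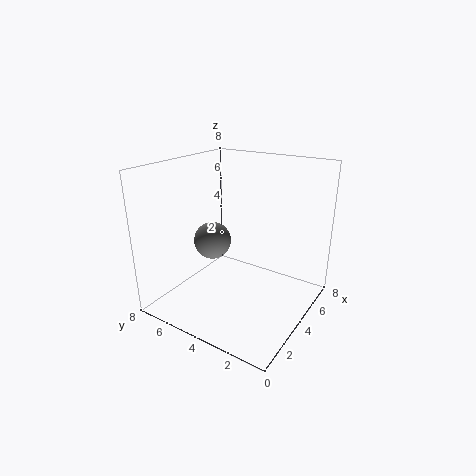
a = 3; b = 5; c = 4; col = 'gray'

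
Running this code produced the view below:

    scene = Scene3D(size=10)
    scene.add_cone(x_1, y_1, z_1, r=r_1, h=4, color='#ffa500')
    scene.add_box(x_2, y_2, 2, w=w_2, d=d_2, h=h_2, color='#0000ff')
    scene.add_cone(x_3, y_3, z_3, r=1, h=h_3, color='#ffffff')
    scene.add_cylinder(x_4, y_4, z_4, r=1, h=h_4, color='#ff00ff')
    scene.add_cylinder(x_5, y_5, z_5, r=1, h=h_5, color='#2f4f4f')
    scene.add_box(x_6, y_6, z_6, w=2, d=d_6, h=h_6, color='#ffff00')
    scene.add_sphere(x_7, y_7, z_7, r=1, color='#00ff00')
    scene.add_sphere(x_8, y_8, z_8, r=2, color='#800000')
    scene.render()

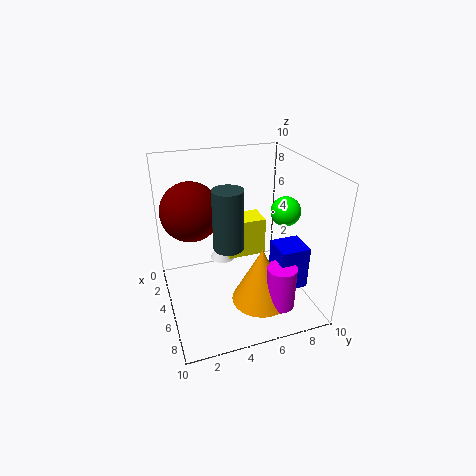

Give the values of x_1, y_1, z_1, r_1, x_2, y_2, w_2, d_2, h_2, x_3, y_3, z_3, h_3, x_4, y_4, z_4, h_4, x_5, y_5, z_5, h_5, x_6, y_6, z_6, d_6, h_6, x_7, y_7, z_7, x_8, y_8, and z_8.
x_1 = 7, y_1 = 6, z_1 = 1, r_1 = 2, x_2 = 6, y_2 = 7, w_2 = 2, d_2 = 2, h_2 = 3, x_3 = 1, y_3 = 5, z_3 = 1, h_3 = 2, x_4 = 8, y_4 = 7, z_4 = 1, h_4 = 3, x_5 = 6, y_5 = 4, z_5 = 5, h_5 = 4, x_6 = 1, y_6 = 5, z_6 = 2, d_6 = 3, h_6 = 3, x_7 = 6, y_7 = 8, z_7 = 7, x_8 = 4, y_8 = 2, z_8 = 7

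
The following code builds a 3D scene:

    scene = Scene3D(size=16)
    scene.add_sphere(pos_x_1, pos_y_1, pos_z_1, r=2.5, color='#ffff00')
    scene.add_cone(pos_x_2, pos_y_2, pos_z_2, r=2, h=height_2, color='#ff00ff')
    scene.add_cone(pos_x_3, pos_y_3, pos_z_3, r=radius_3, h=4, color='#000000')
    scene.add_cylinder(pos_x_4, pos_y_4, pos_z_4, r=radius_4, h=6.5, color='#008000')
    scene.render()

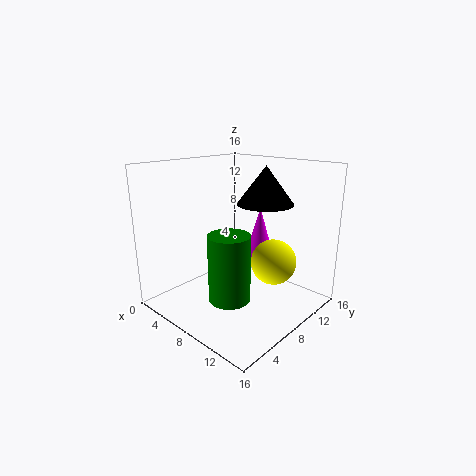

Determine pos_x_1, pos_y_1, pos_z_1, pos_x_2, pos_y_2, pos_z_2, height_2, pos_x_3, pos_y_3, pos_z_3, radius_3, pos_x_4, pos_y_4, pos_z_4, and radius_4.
pos_x_1 = 11.5, pos_y_1 = 10, pos_z_1 = 5.5, pos_x_2 = 7.5, pos_y_2 = 12.5, pos_z_2 = 3.5, height_2 = 7, pos_x_3 = 10.5, pos_y_3 = 9.5, pos_z_3 = 12, radius_3 = 3, pos_x_4 = 11.5, pos_y_4 = 3, pos_z_4 = 4, radius_4 = 2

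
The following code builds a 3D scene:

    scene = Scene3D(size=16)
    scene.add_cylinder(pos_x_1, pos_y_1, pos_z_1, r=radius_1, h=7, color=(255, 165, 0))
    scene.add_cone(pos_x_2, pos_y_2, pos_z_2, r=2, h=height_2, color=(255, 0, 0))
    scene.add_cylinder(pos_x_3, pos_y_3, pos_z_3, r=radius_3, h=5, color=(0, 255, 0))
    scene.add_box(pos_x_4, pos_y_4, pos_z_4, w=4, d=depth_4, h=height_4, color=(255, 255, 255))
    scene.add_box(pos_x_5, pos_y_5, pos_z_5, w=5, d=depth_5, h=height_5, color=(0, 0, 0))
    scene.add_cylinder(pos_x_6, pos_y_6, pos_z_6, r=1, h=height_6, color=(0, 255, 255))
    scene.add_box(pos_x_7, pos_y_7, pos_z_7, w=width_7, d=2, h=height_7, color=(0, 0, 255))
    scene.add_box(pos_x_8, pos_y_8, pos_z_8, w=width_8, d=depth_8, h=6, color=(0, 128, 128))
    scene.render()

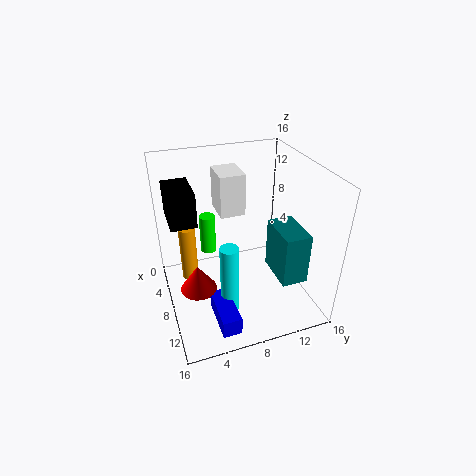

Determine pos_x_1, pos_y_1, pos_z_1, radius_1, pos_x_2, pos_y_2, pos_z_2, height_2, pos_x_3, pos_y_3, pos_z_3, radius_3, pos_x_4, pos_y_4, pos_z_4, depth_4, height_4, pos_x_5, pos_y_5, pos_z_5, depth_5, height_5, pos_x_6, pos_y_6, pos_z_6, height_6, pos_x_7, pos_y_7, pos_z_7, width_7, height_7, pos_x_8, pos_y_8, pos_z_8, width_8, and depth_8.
pos_x_1 = 4, pos_y_1 = 3, pos_z_1 = 1, radius_1 = 1, pos_x_2 = 9, pos_y_2 = 3, pos_z_2 = 3, height_2 = 3, pos_x_3 = 2, pos_y_3 = 6, pos_z_3 = 3, radius_3 = 1, pos_x_4 = 1, pos_y_4 = 7, pos_z_4 = 9, depth_4 = 3, height_4 = 5, pos_x_5 = 1, pos_y_5 = 1, pos_z_5 = 9, depth_5 = 3, height_5 = 4, pos_x_6 = 11, pos_y_6 = 6, pos_z_6 = 1, height_6 = 8, pos_x_7 = 10, pos_y_7 = 4, pos_z_7 = 1, width_7 = 5, height_7 = 2, pos_x_8 = 7, pos_y_8 = 12, pos_z_8 = 3, width_8 = 5, depth_8 = 3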